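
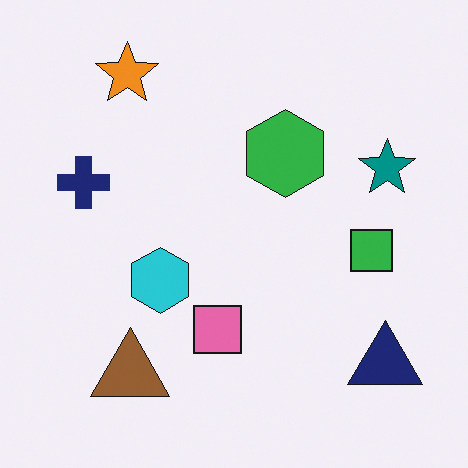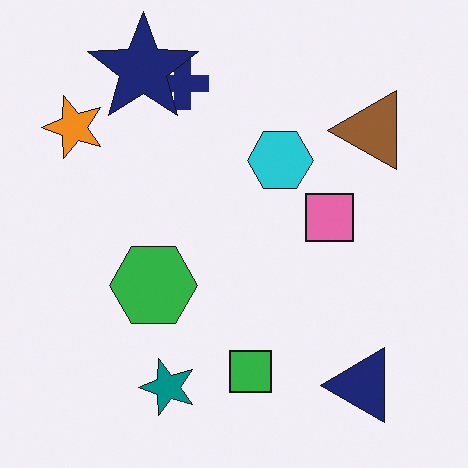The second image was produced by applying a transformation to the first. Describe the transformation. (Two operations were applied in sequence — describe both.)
The transformation is: transposed (reflected across the top-left ↔ bottom-right diagonal), then overlaid with an additional navy star.

Shapes have swapped their row and column positions — what was in the top-right is now in the bottom-left — a diagonal reflection. A navy star appears in the second image that is absent from the first.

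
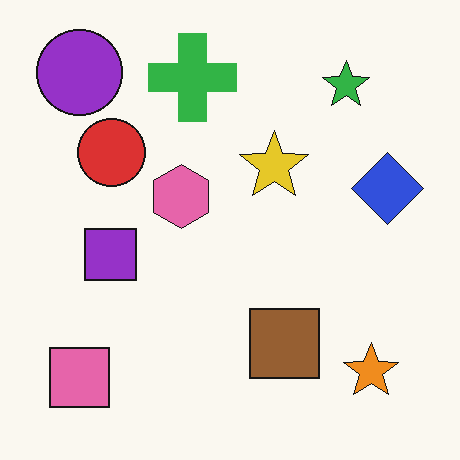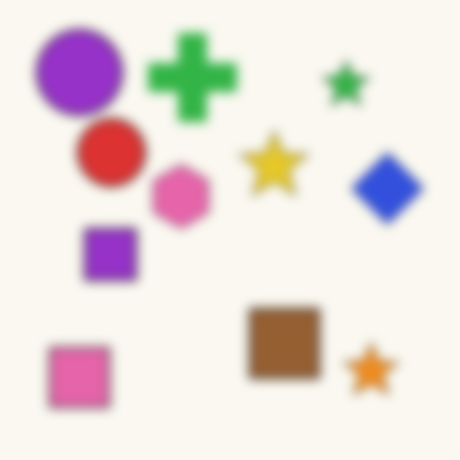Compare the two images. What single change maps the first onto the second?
The image was heavily blurred.

Shape edges and outlines are uniformly softened across the whole image.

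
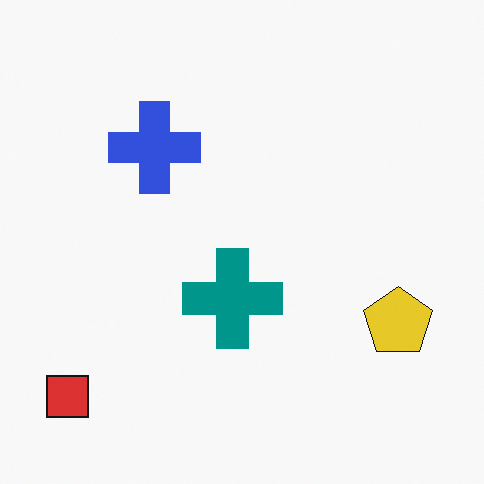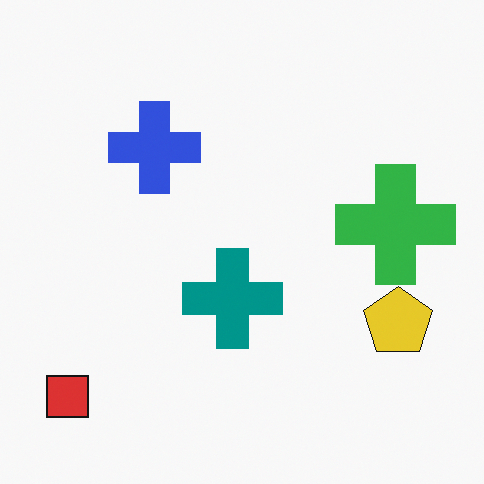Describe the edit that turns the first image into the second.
This is the original image overlaid with an additional green cross.

A green cross appears in the second image that is absent from the first.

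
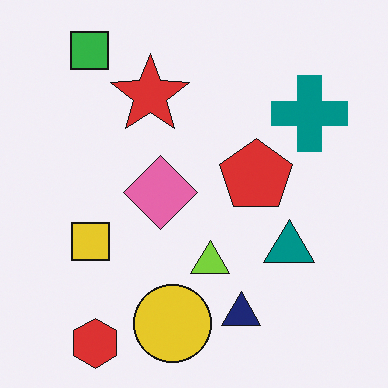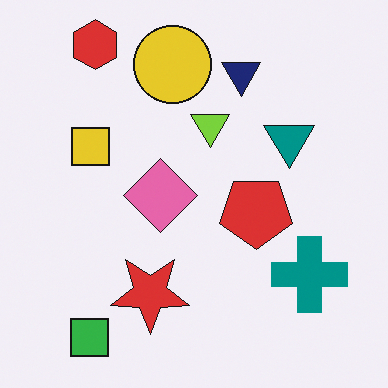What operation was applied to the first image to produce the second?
This is the original image flipped vertically (top ↔ bottom).

The red hexagon is in the bottom-left of the first image and the top-left of the second — shapes on opposite sides of the horizontal midline have swapped in a mirror flip.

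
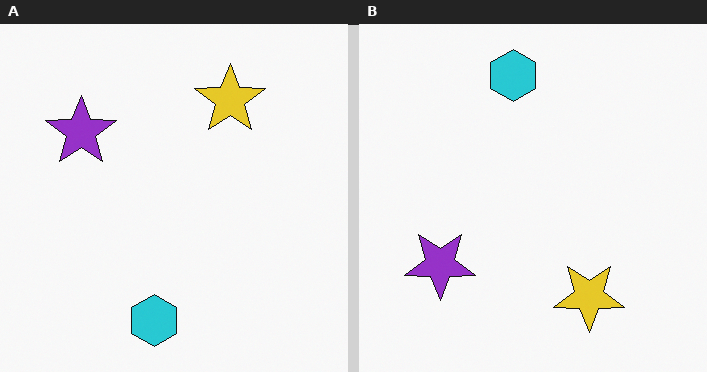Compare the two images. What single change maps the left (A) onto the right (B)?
It was flipped vertically (top ↔ bottom).

The cyan hexagon is in the bottom of the left (A) image and the top of the right (B) — shapes on opposite sides of the horizontal midline have swapped in a mirror flip.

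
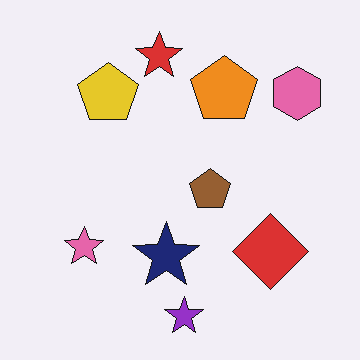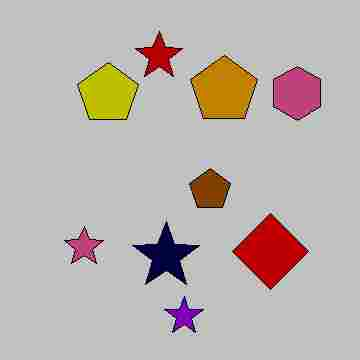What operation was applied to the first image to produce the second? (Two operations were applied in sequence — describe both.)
This is the original image heavily posterized to just a handful of flat colors, then degraded with heavy JPEG compression.

Each flat color has snapped to a coarser quantized level — most visibly, the near-white background has dropped to a flat grey. Blocky 8×8 compression artifacts appear around shape edges and the flat background shows ringing — characteristic JPEG degradation.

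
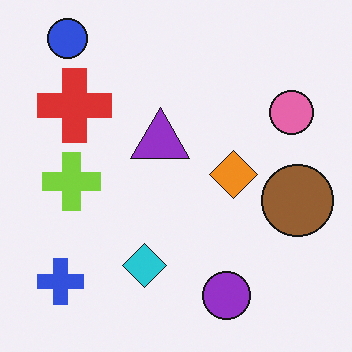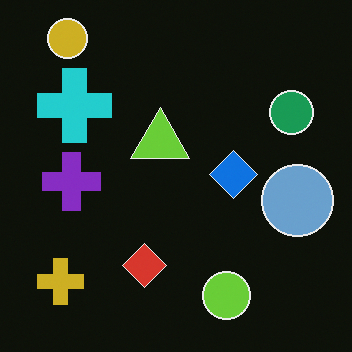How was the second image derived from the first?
The transformation is: color-inverted (negative).

The light background has become dark and every shape's color is its complement — a photographic negative.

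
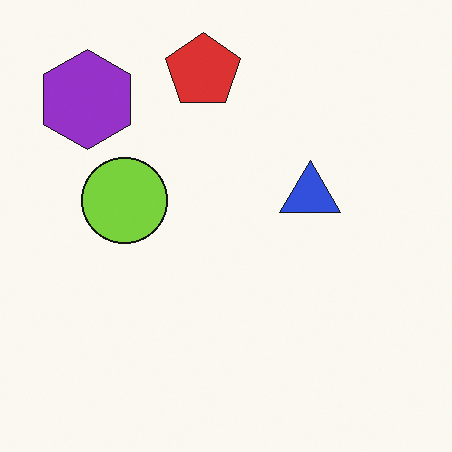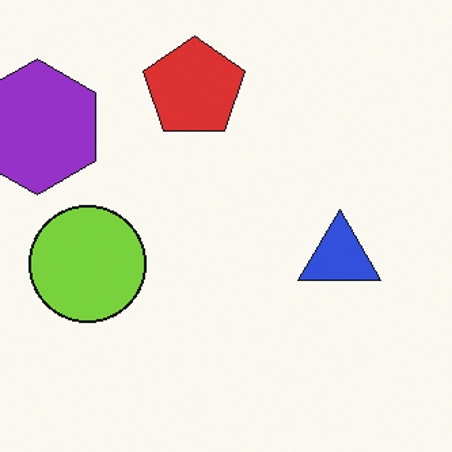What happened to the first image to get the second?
It was cropped to a modestly smaller region and rescaled.

The visible shapes are larger and the field of view is narrower; shapes near the original edges may be partly or wholly outside the frame — a crop-and-rescale.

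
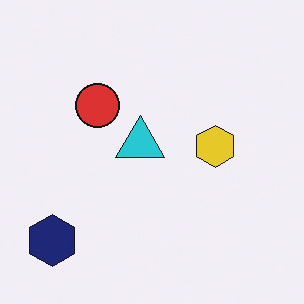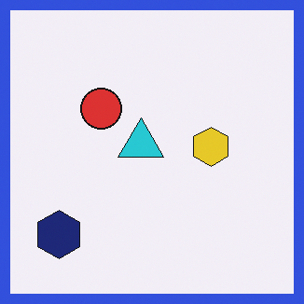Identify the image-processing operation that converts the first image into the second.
Framed with a blue border.

A solid blue frame runs around the edge of the second image, with the content slightly shrunk inside it.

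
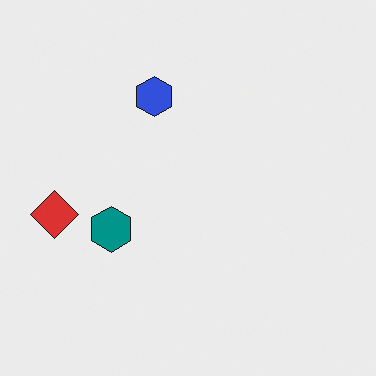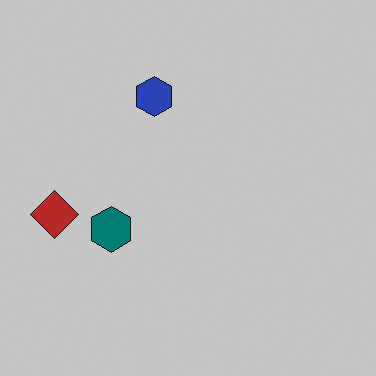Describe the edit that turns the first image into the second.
It was slightly darkened.

Every pixel — background and shapes alike — is uniformly darkened.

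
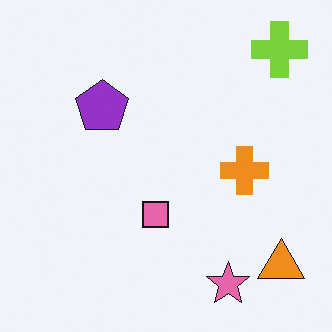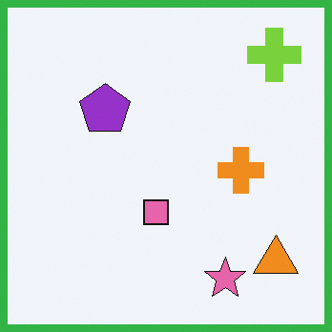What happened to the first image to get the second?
This is the original image framed with a green border.

A solid green frame runs around the edge of the second image, with the content slightly shrunk inside it.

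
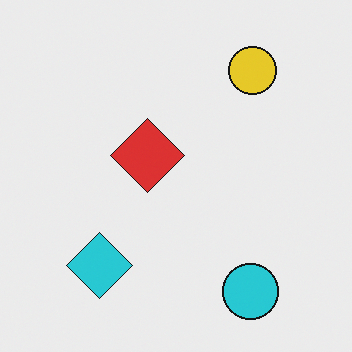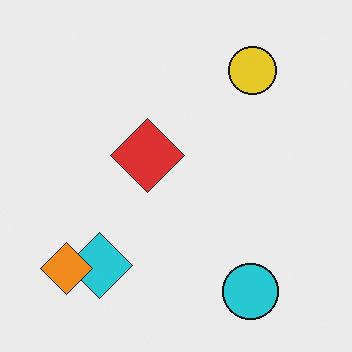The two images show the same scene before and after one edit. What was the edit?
It was overlaid with an additional orange diamond.

An orange diamond appears in the second image that is absent from the first.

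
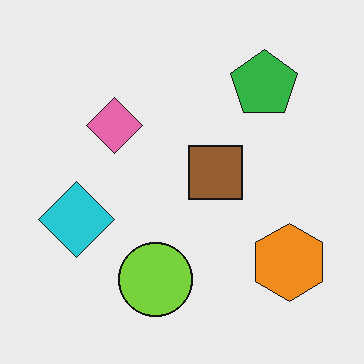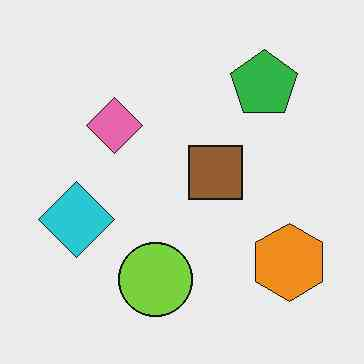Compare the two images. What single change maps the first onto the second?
The image was JPEG-compressed with visible artifacts.

Blocky 8×8 compression artifacts appear around shape edges and the flat background shows ringing — characteristic JPEG degradation.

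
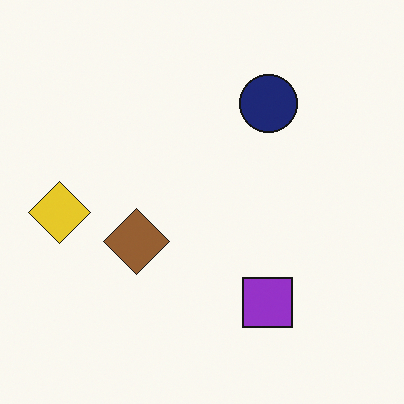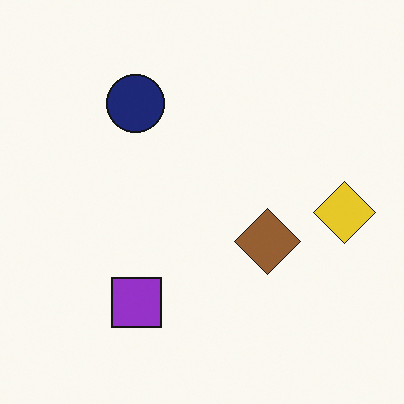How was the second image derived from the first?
This is the original image flipped horizontally (left ↔ right).

The yellow diamond is in the left of the first image and the right of the second — shapes on opposite sides of the vertical midline have swapped in a mirror flip.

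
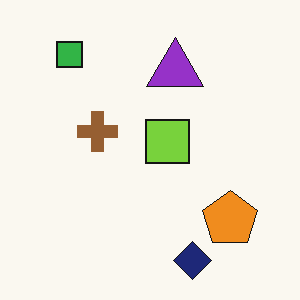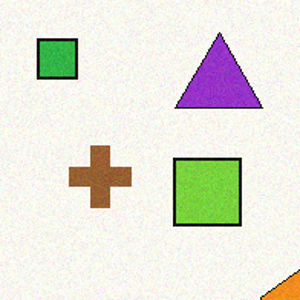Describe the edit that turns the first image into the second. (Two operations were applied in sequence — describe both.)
It was degraded with subtle gaussian noise, then cropped to a modestly smaller region and rescaled.

Random speckle covers the whole image, including the flat background. The visible shapes are larger and the field of view is narrower; shapes near the original edges may be partly or wholly outside the frame — a crop-and-rescale.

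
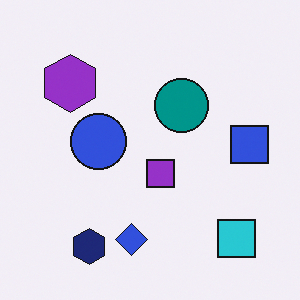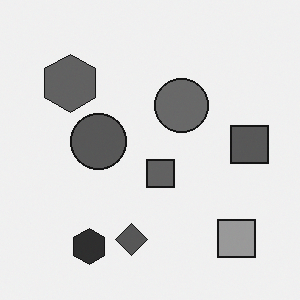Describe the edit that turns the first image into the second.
The image was converted to grayscale.

All color is removed — every shape is now a shade of grey.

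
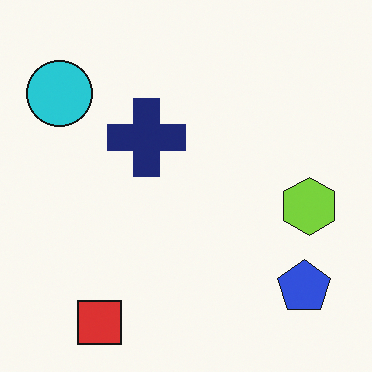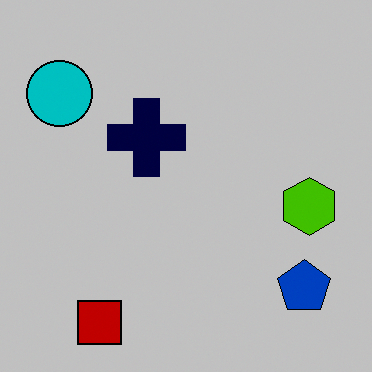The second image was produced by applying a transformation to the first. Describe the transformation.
The image was heavily posterized to just a handful of flat colors.

Each flat color has snapped to a coarser quantized level — most visibly, the near-white background has dropped to a flat grey.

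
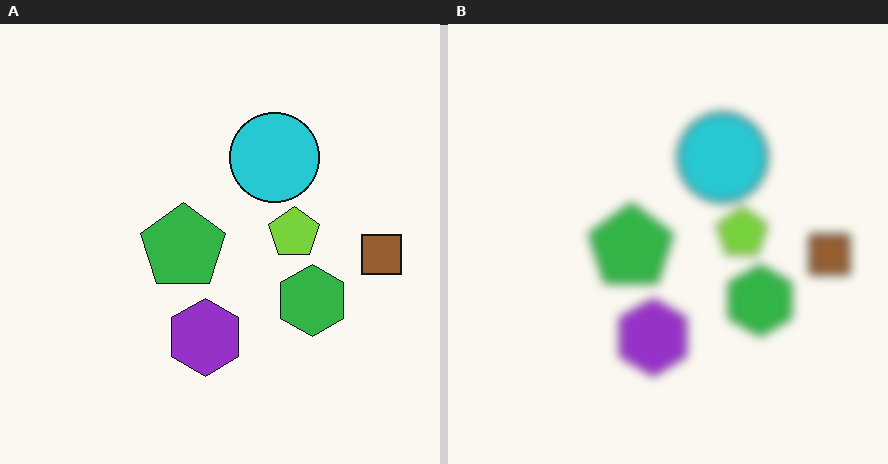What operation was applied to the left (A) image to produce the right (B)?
This is the original image heavily blurred.

Shape edges and outlines are uniformly softened across the whole image.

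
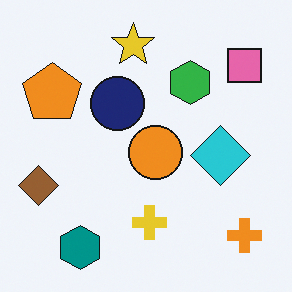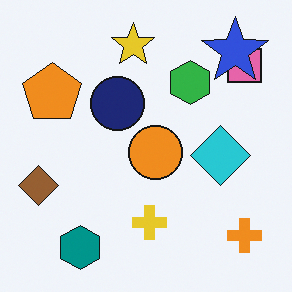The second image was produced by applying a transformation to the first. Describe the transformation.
It was overlaid with an additional blue star.

A blue star appears in the second image that is absent from the first.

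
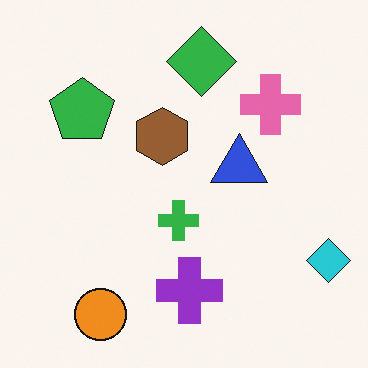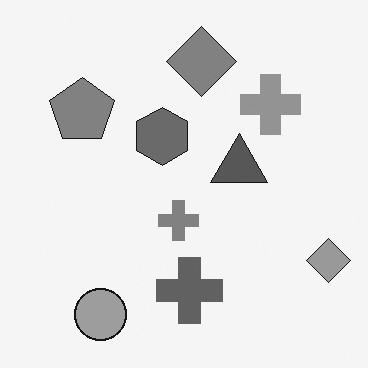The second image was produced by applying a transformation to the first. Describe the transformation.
The second image is the first converted to grayscale.

All color is removed — every shape is now a shade of grey.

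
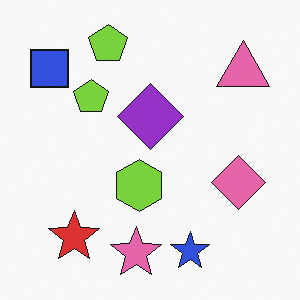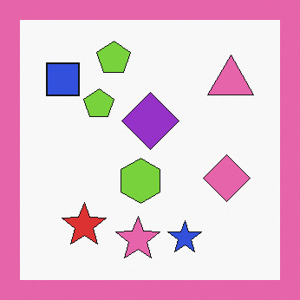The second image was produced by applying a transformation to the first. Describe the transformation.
The transformation is: framed with a pink border.

A solid pink frame runs around the edge of the second image, with the content slightly shrunk inside it.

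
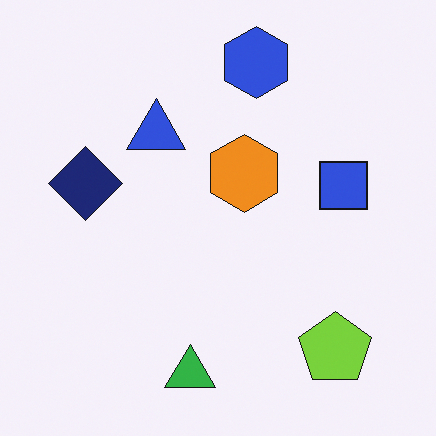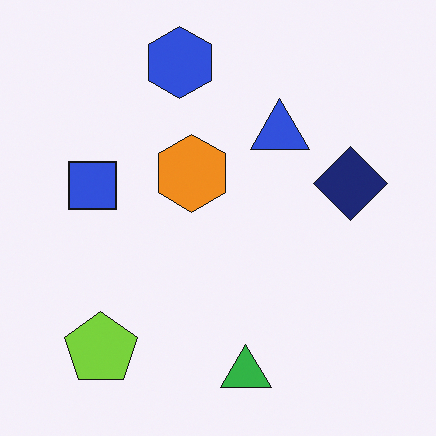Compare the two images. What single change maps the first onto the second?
This is the original image flipped horizontally (left ↔ right).

The navy diamond is in the left of the first image and the right of the second — shapes on opposite sides of the vertical midline have swapped in a mirror flip.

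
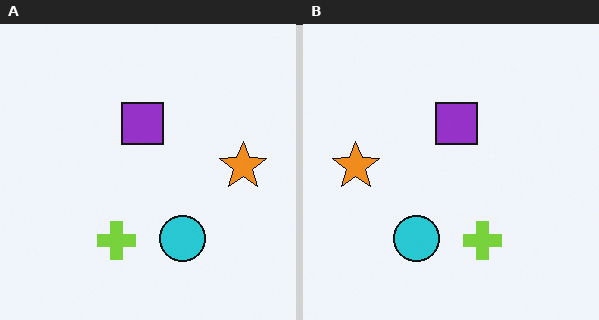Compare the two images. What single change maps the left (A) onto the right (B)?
Flipped horizontally (left ↔ right).

The orange star is in the right of the left (A) image and the left of the right (B) — shapes on opposite sides of the vertical midline have swapped in a mirror flip.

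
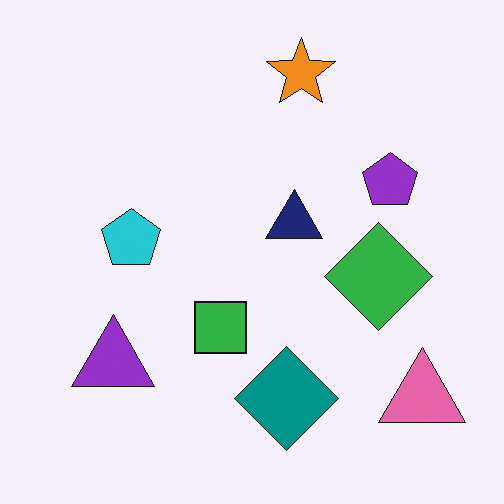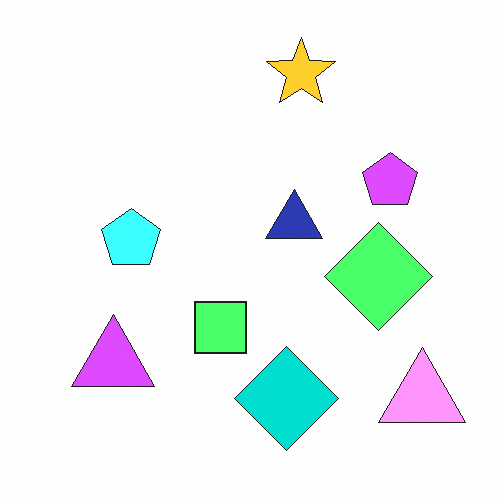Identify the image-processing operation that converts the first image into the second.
The transformation is: brightened a lot.

Every pixel — background and shapes alike — is uniformly brightened.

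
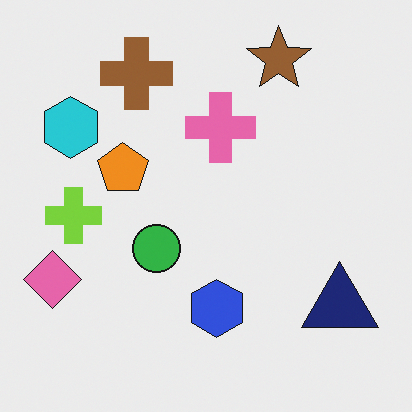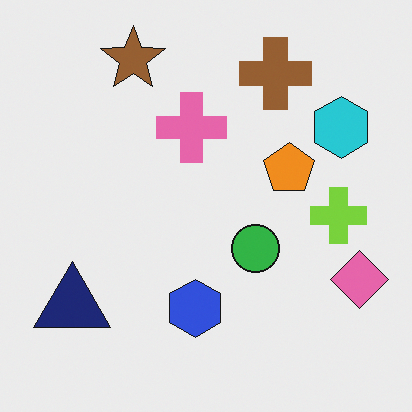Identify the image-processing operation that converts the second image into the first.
This is the original image flipped horizontally (left ↔ right).

The pink diamond is in the bottom-right of the second image and the bottom-left of the first — shapes on opposite sides of the vertical midline have swapped in a mirror flip.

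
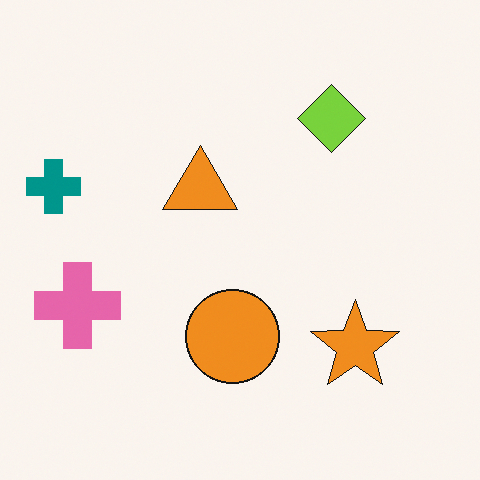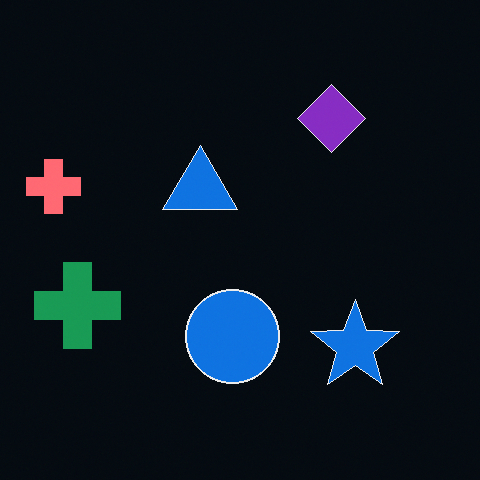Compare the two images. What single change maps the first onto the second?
The transformation is: color-inverted (negative).

The light background has become dark and every shape's color is its complement — a photographic negative.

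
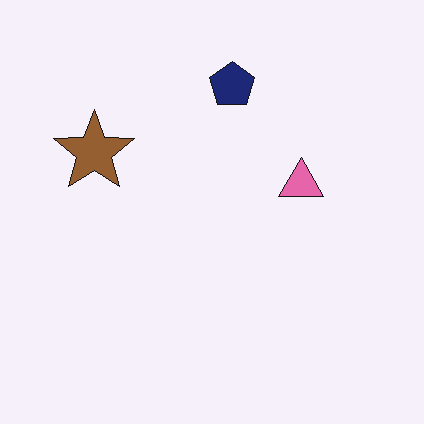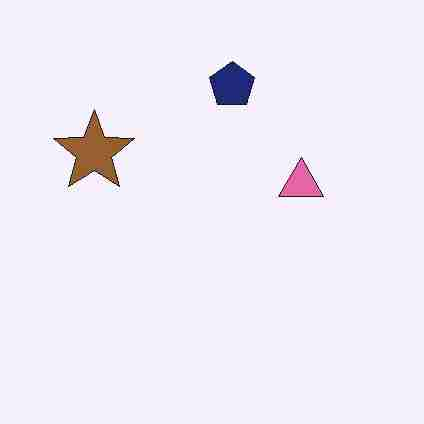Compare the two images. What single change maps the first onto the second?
It was heavily JPEG-compressed with obvious blocking artifacts.

Blocky 8×8 compression artifacts appear around shape edges and the flat background shows ringing — characteristic JPEG degradation.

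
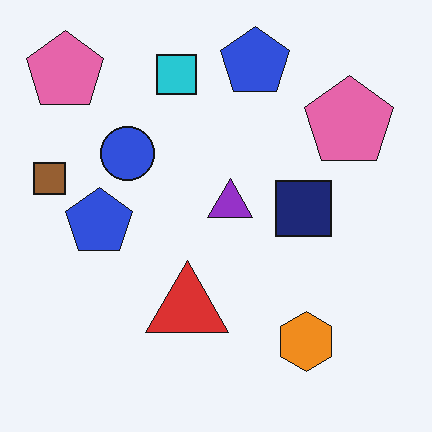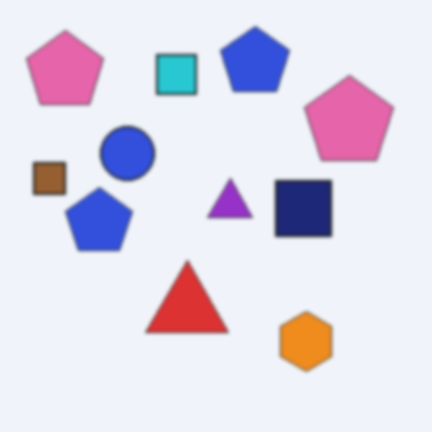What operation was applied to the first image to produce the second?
The second image is the first given a subtle gaussian blur.

Shape edges and outlines are uniformly softened across the whole image.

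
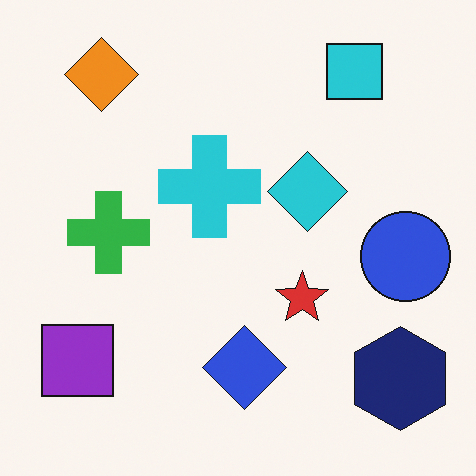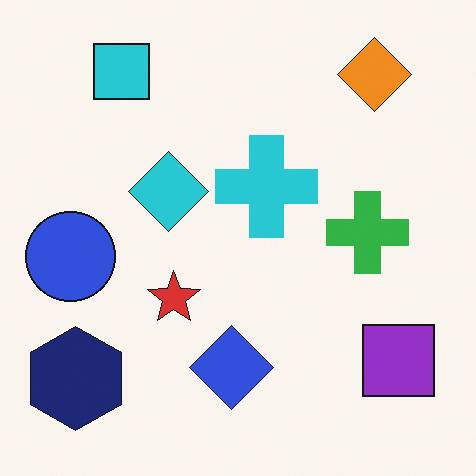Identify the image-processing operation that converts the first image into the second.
The second image is the first flipped horizontally (left ↔ right).

The blue circle is in the right of the first image and the left of the second — shapes on opposite sides of the vertical midline have swapped in a mirror flip.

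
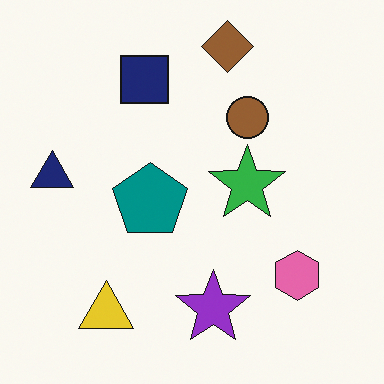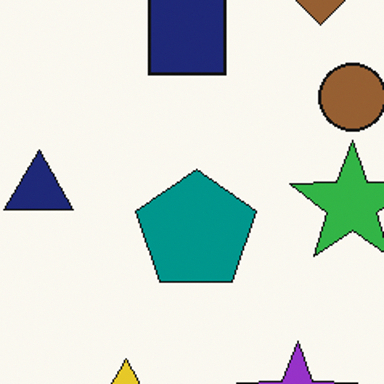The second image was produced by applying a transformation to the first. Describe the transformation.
Cropped slightly and scaled back up.

The visible shapes are larger and the field of view is narrower; shapes near the original edges may be partly or wholly outside the frame — a crop-and-rescale.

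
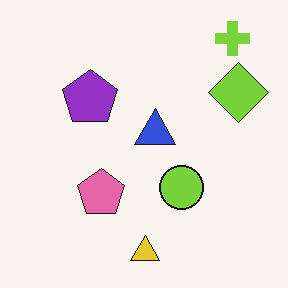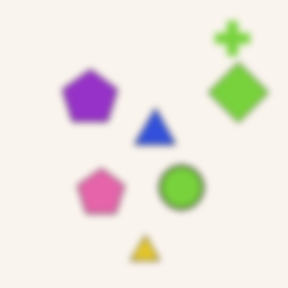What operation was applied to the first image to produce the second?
The image was noticeably gaussian-blurred.

Shape edges and outlines are uniformly softened across the whole image.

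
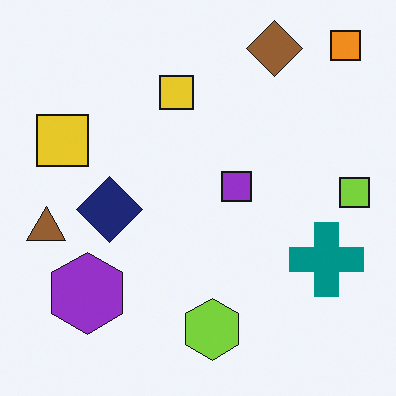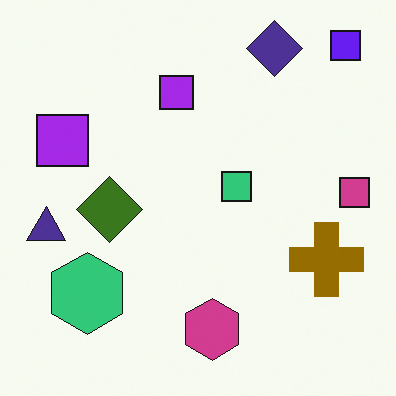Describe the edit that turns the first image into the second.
The image was hue-shifted by a large amount.

Every shape's color has rotated by the same amount around the hue wheel — a uniform hue shift.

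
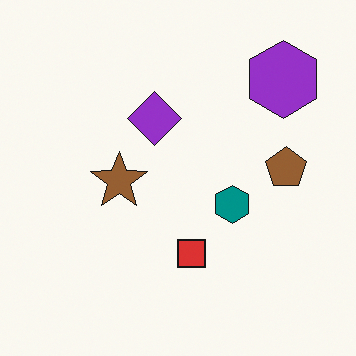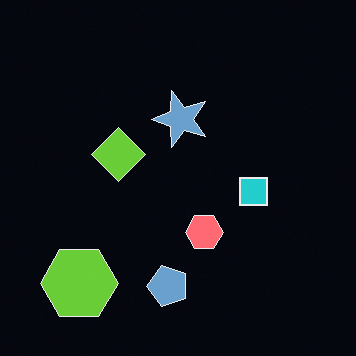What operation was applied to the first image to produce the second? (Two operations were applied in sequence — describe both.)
Transposed (reflected across the top-left ↔ bottom-right diagonal), then color-inverted (negative).

Shapes have swapped their row and column positions — what was in the top-right is now in the bottom-left — a diagonal reflection. The light background has become dark and every shape's color is its complement — a photographic negative.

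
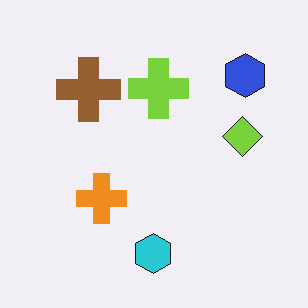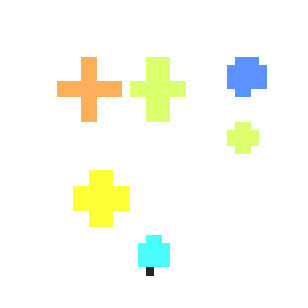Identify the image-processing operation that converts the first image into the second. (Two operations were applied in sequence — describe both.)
The transformation is: pixelated into visible square blocks, then substantially brightened.

Shapes are reduced to large square blocks; fine edges and outlines are lost — a downscale-then-upscale (mosaic) effect. Every pixel — background and shapes alike — is uniformly brightened.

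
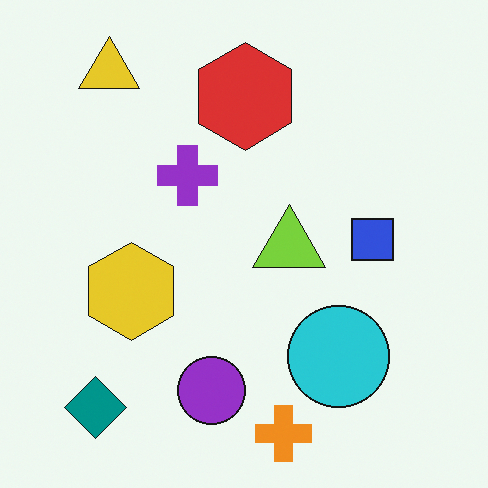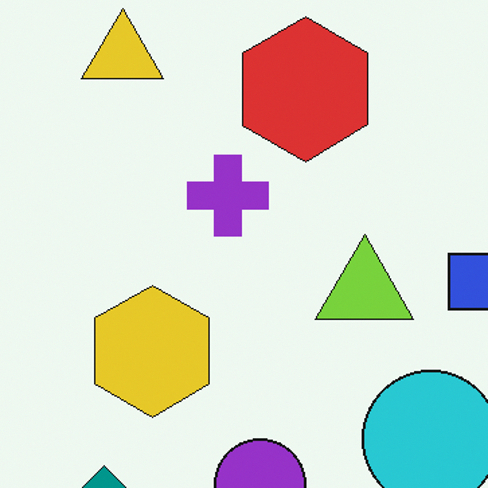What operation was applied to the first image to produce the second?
The transformation is: cropped to a modestly smaller region and rescaled.

The visible shapes are larger and the field of view is narrower; shapes near the original edges may be partly or wholly outside the frame — a crop-and-rescale.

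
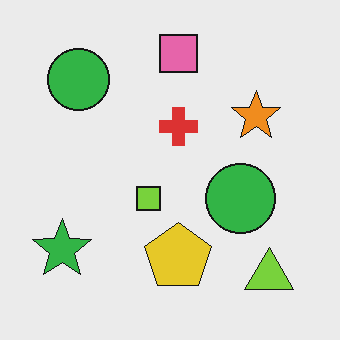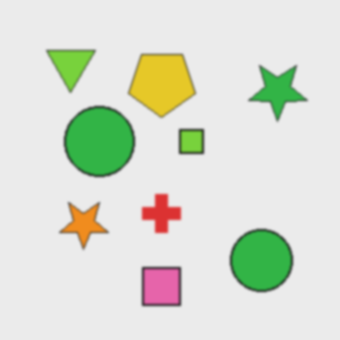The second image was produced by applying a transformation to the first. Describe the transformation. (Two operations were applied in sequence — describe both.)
The transformation is: slightly softened, then rotated 180°.

Shape edges and outlines are uniformly softened across the whole image. The lime triangle sits in the bottom-right of the first image and the top-left of the second — consistent with a whole-image 180° rotation.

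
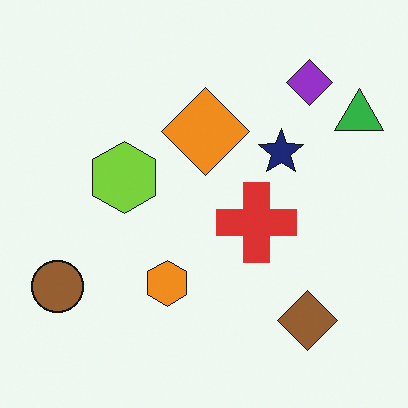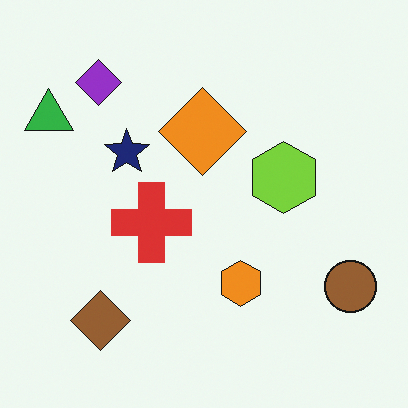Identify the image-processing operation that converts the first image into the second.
This is the original image flipped horizontally (left ↔ right).

The green triangle is in the top-right of the first image and the top-left of the second — shapes on opposite sides of the vertical midline have swapped in a mirror flip.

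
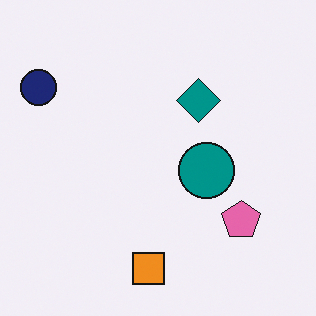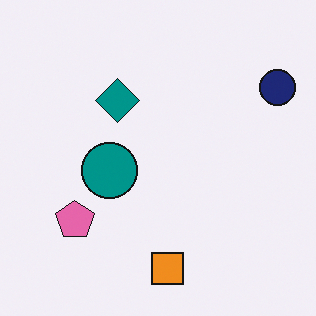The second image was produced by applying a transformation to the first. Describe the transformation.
The transformation is: flipped horizontally (left ↔ right).

The navy circle is in the top-left of the first image and the top-right of the second — shapes on opposite sides of the vertical midline have swapped in a mirror flip.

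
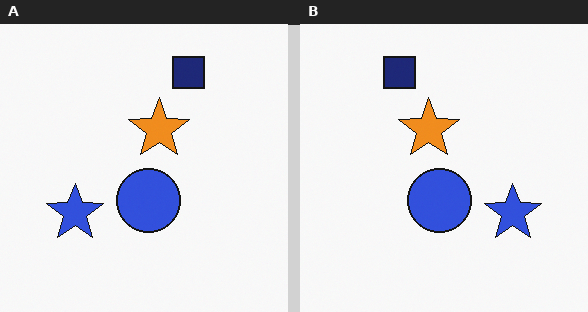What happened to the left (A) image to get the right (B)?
The right (B) image is the left (A) flipped horizontally (left ↔ right).

The blue star is in the left of the left (A) image and the right of the right (B) — shapes on opposite sides of the vertical midline have swapped in a mirror flip.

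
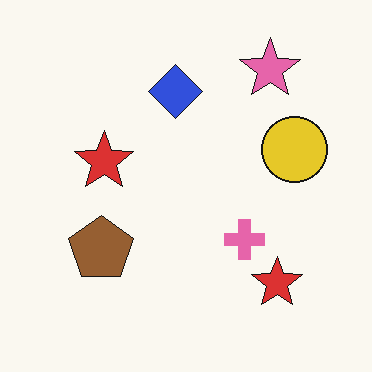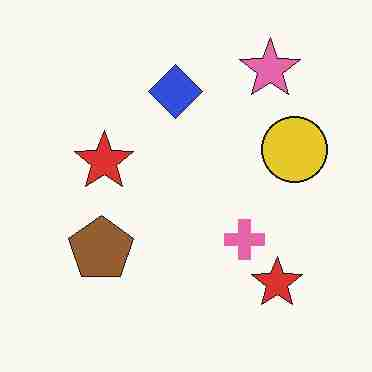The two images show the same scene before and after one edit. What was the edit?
This is the original image heavily JPEG-compressed with obvious blocking artifacts.

Blocky 8×8 compression artifacts appear around shape edges and the flat background shows ringing — characteristic JPEG degradation.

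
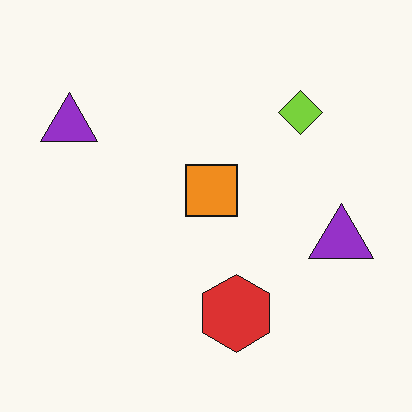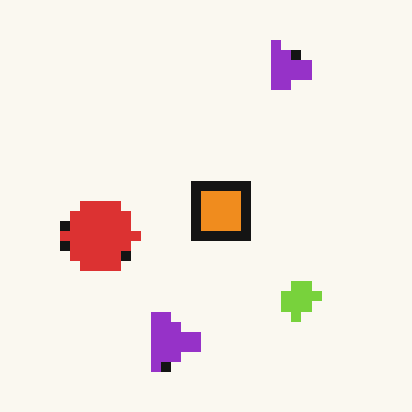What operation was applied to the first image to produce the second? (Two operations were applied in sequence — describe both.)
It was heavily pixelated into large blocks, then rotated 90° clockwise.

Shapes are reduced to large square blocks; fine edges and outlines are lost — a downscale-then-upscale (mosaic) effect. The lime diamond sits in the top-right of the first image and the bottom-right of the second — consistent with a whole-image 90° clockwise rotation.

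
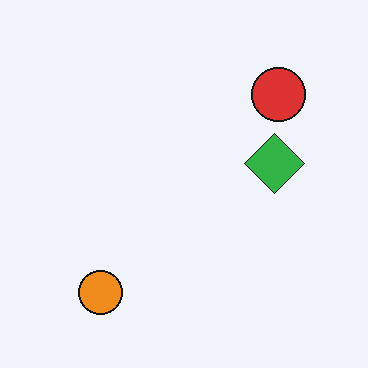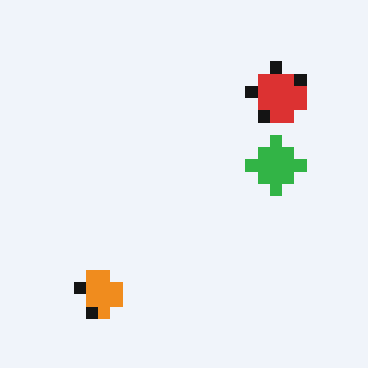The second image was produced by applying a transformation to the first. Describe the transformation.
Heavily pixelated into large blocks.

Shapes are reduced to large square blocks; fine edges and outlines are lost — a downscale-then-upscale (mosaic) effect.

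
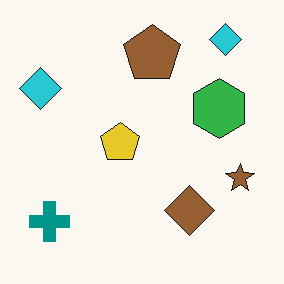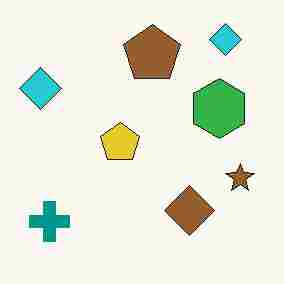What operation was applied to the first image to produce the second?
Degraded with heavy JPEG compression.

Blocky 8×8 compression artifacts appear around shape edges and the flat background shows ringing — characteristic JPEG degradation.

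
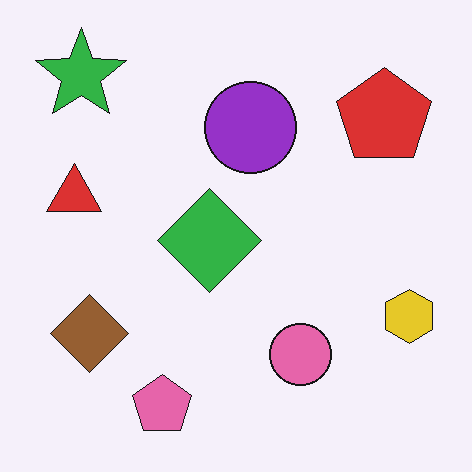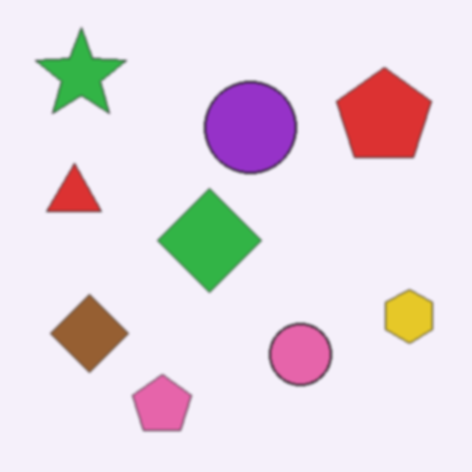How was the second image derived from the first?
The image was slightly softened.

Shape edges and outlines are uniformly softened across the whole image.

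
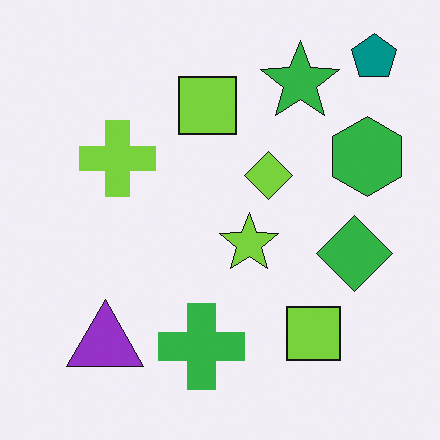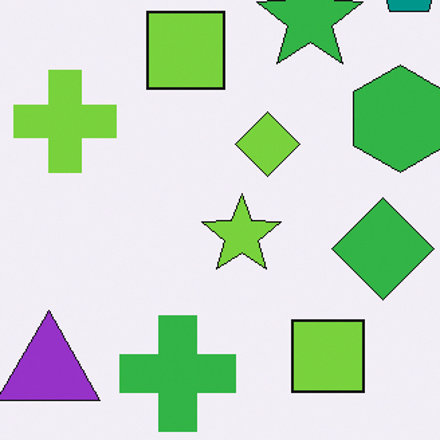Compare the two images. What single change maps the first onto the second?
It was cropped to a modestly smaller region and rescaled.

The visible shapes are larger and the field of view is narrower; shapes near the original edges may be partly or wholly outside the frame — a crop-and-rescale.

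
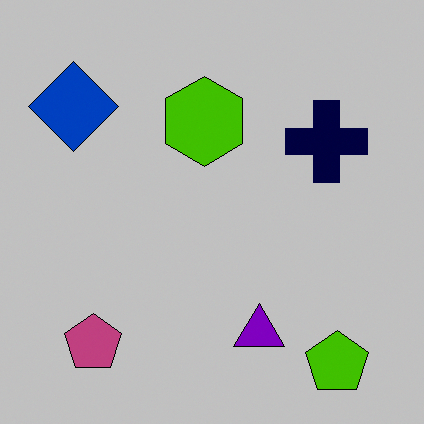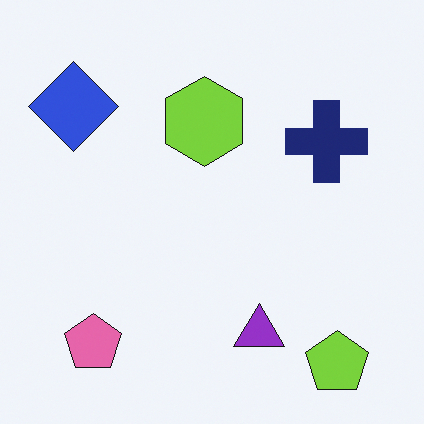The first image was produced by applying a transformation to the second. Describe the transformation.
This is the original image aggressively posterized.

Each flat color has snapped to a coarser quantized level — most visibly, the near-white background has dropped to a flat grey.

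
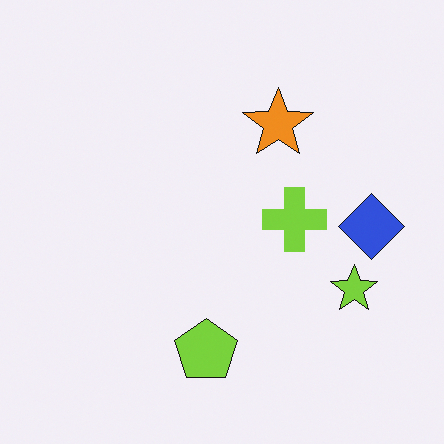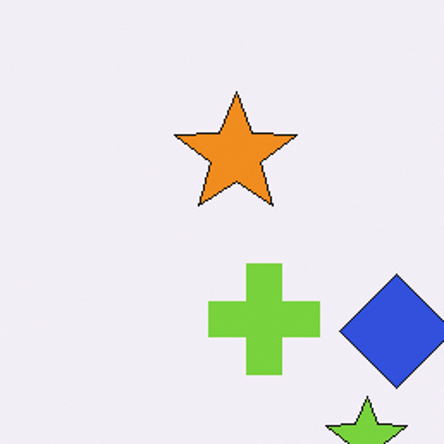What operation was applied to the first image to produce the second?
This is the original image cropped tightly and scaled back up.

The visible shapes are larger and the field of view is narrower; shapes near the original edges may be partly or wholly outside the frame — a crop-and-rescale.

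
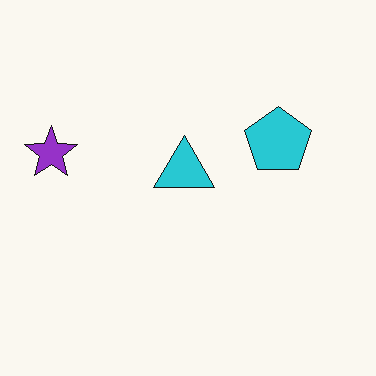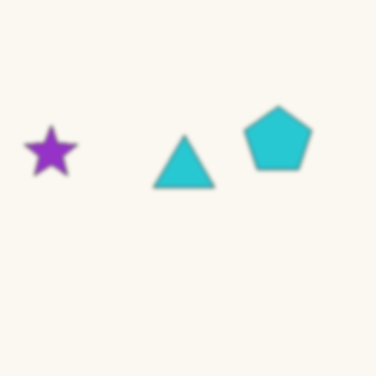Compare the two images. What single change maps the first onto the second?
The second image is the first slightly softened.

Shape edges and outlines are uniformly softened across the whole image.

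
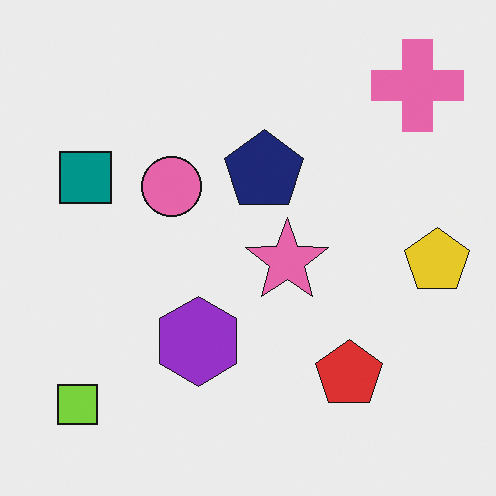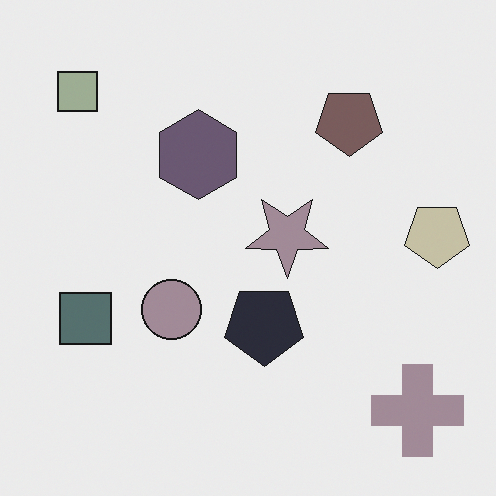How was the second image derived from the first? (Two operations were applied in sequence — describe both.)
The second image is the first flipped vertically (top ↔ bottom), then made much more muted (saturation change).

The pink cross is in the top-right of the first image and the bottom-right of the second — shapes on opposite sides of the horizontal midline have swapped in a mirror flip. All colors are more muted and greyish — a global saturation change.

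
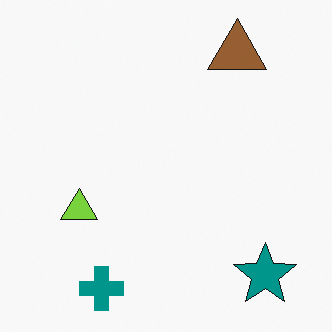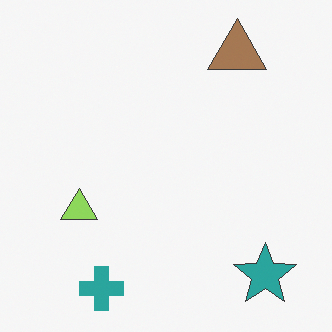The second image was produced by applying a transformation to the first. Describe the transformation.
It was given slightly reduced contrast.

Tones are pushed toward mid-grey across the whole image — a global contrast change.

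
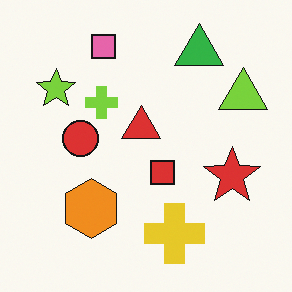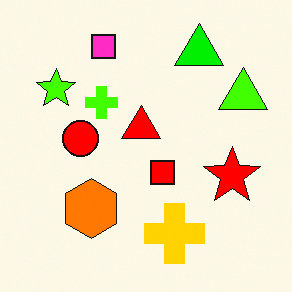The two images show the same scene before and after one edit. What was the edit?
Made much more vivid (saturation change).

All colors are more vivid — a global saturation change.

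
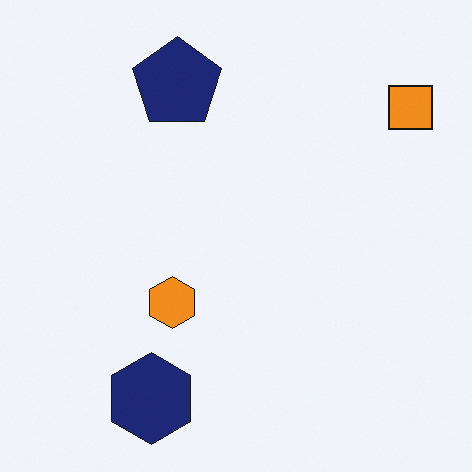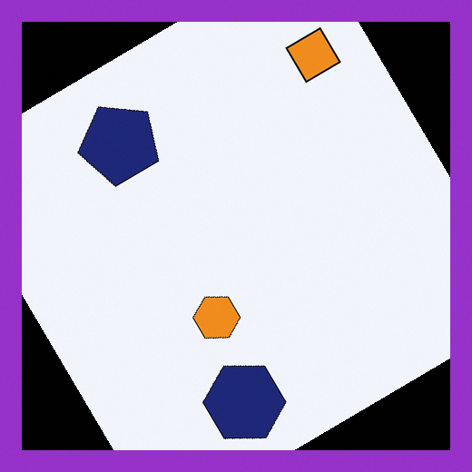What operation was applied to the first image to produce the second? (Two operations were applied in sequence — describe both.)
The image was rotated counter-clockwise by a large amount — several tens of degrees, then framed with a purple border.

Every shape is tilted by the same angle and the image corners show triangular fill wedges — a whole-image rotation by a non-right angle. A solid purple frame runs around the edge of the second image, with the content slightly shrunk inside it.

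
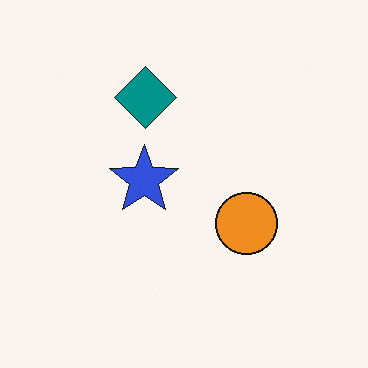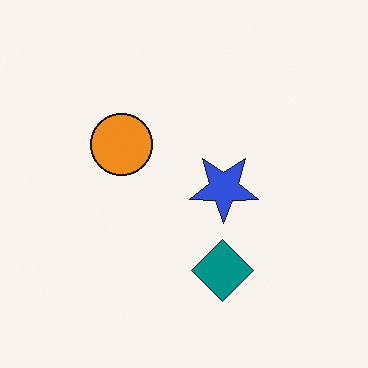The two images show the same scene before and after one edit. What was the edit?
The image was rotated 180°.

The teal diamond sits in the top of the first image and the bottom of the second — consistent with a whole-image 180° rotation.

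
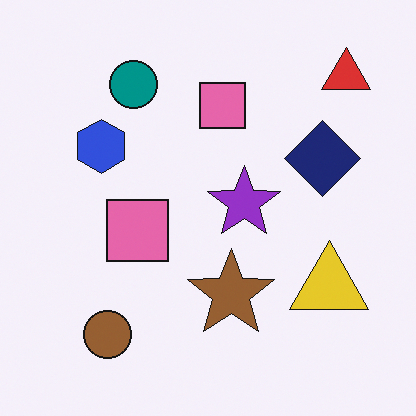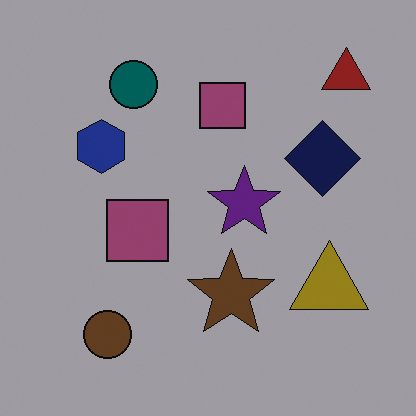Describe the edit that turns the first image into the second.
It was substantially darkened.

Every pixel — background and shapes alike — is uniformly darkened.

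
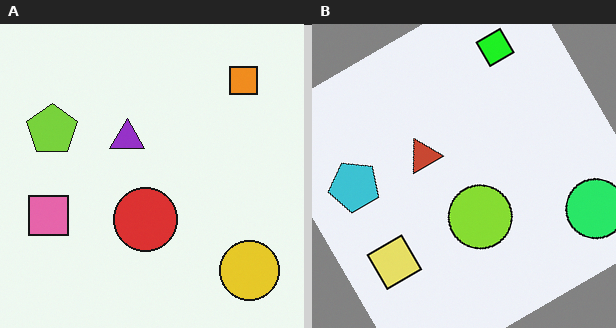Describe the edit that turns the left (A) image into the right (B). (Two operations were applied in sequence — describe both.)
The image was hue-shifted through roughly a third of the color wheel, then rotated counter-clockwise by a large amount — several tens of degrees.

Every shape's color has rotated by the same amount around the hue wheel — a uniform hue shift. Every shape is tilted by the same angle and the image corners show triangular fill wedges — a whole-image rotation by a non-right angle.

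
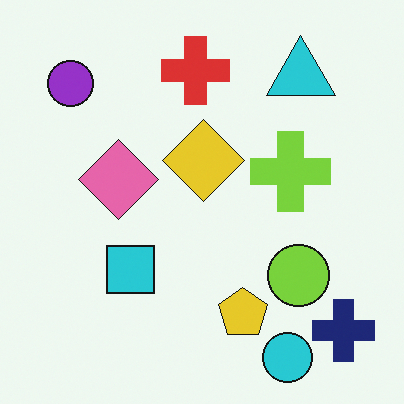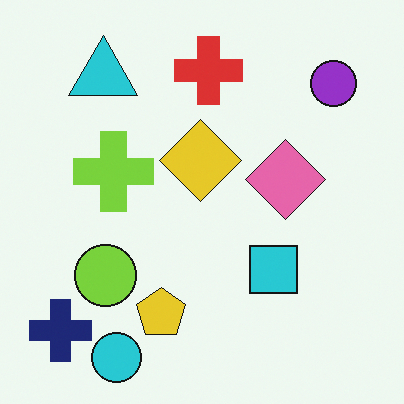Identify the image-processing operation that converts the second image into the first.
It was flipped horizontally (left ↔ right).

The navy cross is in the bottom-left of the second image and the bottom-right of the first — shapes on opposite sides of the vertical midline have swapped in a mirror flip.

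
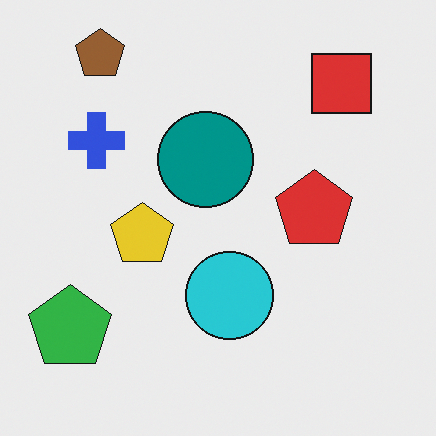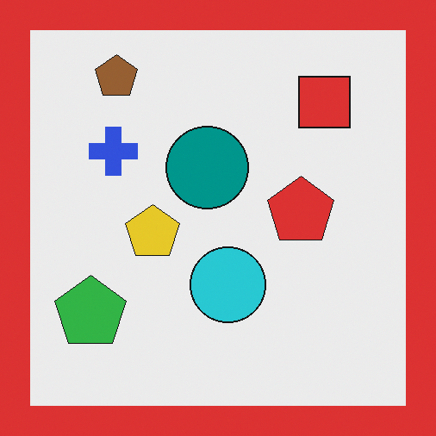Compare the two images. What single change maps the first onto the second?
Framed with a red border.

A solid red frame runs around the edge of the second image, with the content slightly shrunk inside it.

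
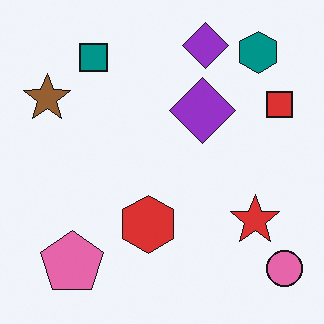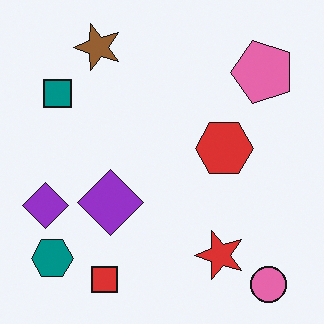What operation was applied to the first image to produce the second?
The image was transposed (reflected across the top-left ↔ bottom-right diagonal).

Shapes have swapped their row and column positions — what was in the top-right is now in the bottom-left — a diagonal reflection.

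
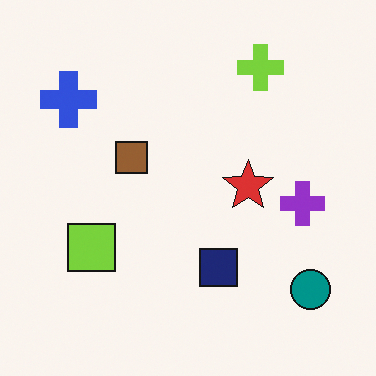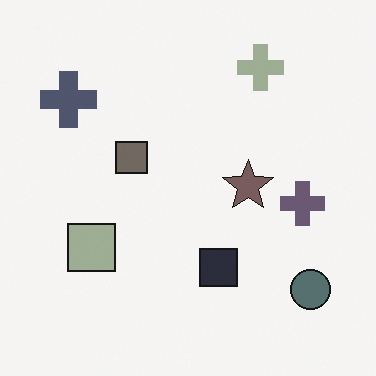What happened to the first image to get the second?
The transformation is: made much more muted (saturation change).

All colors are more muted and greyish — a global saturation change.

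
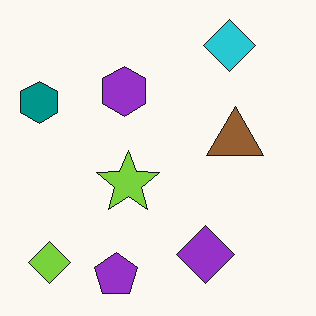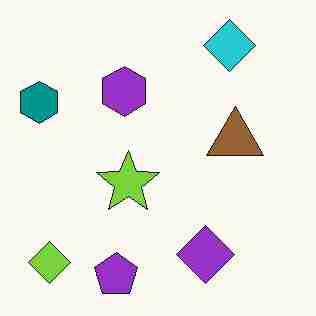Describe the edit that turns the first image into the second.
This is the original image degraded with heavy JPEG compression.

Blocky 8×8 compression artifacts appear around shape edges and the flat background shows ringing — characteristic JPEG degradation.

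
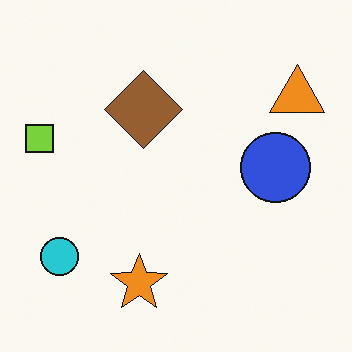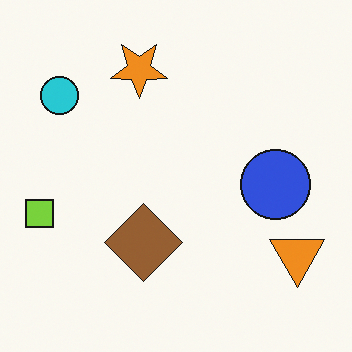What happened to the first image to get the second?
The image was flipped vertically (top ↔ bottom).

The orange star is in the bottom of the first image and the top of the second — shapes on opposite sides of the horizontal midline have swapped in a mirror flip.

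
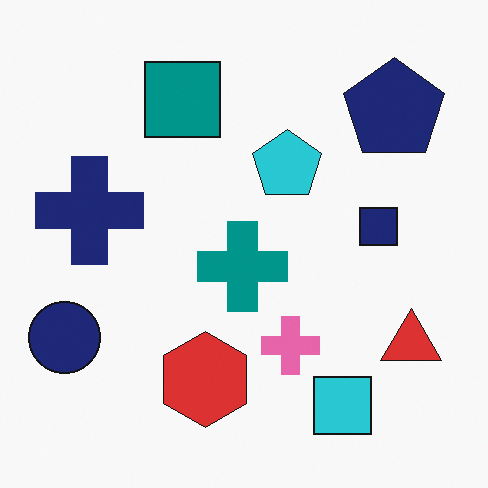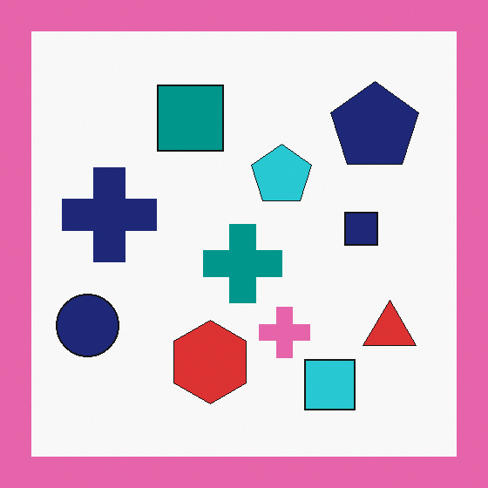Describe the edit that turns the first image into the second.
The image was framed with a pink border.

A solid pink frame runs around the edge of the second image, with the content slightly shrunk inside it.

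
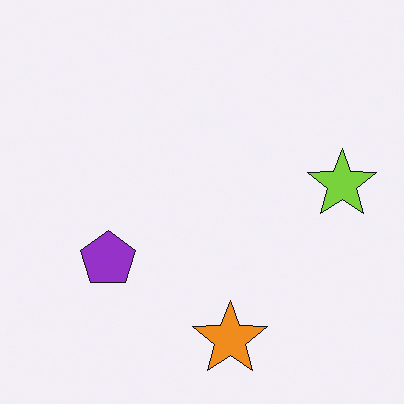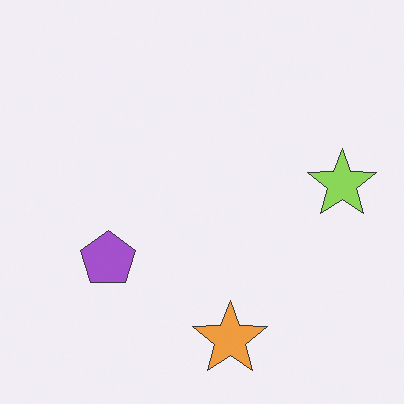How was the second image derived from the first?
Given slightly reduced contrast.

Tones are pushed toward mid-grey across the whole image — a global contrast change.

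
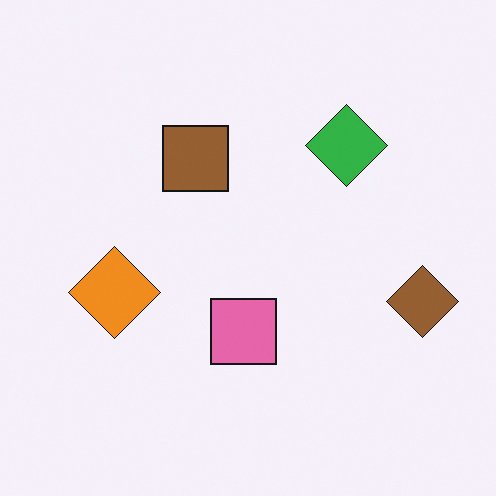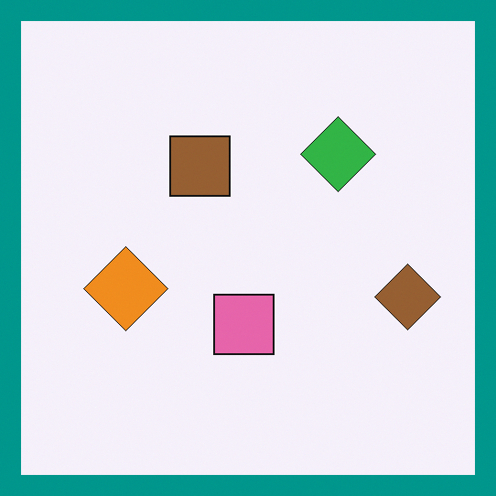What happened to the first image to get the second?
This is the original image framed with a teal border.

A solid teal frame runs around the edge of the second image, with the content slightly shrunk inside it.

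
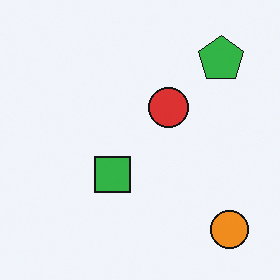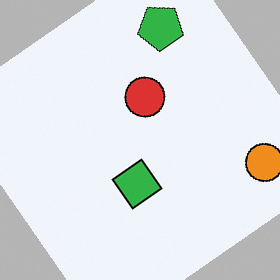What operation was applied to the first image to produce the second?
The image was rotated counter-clockwise by a large amount — several tens of degrees.

Every shape is tilted by the same angle and the image corners show triangular fill wedges — a whole-image rotation by a non-right angle.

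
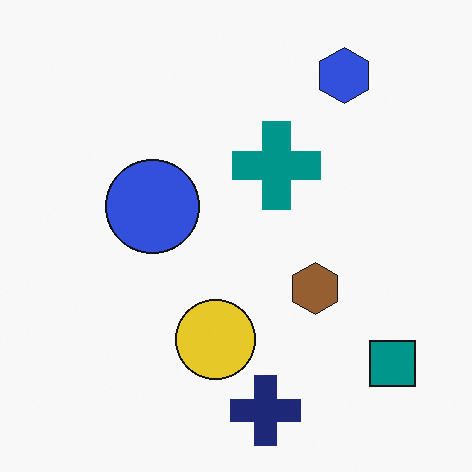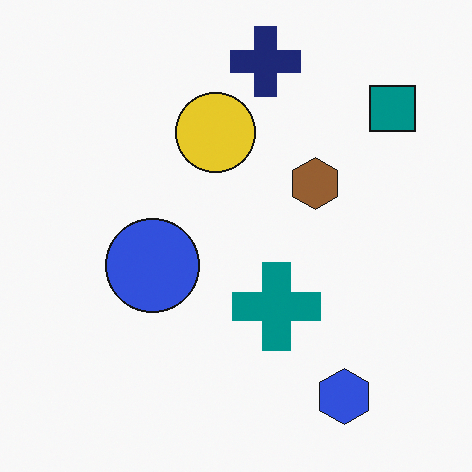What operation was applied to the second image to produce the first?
The image was flipped vertically (top ↔ bottom).

The navy cross is in the top of the second image and the bottom of the first — shapes on opposite sides of the horizontal midline have swapped in a mirror flip.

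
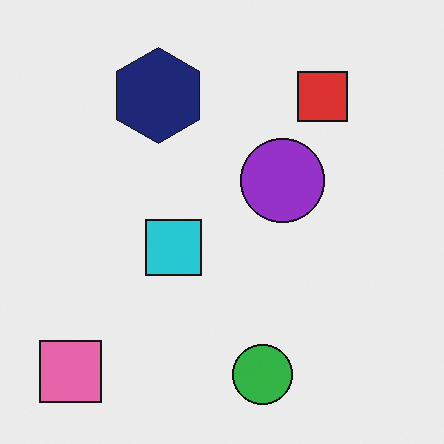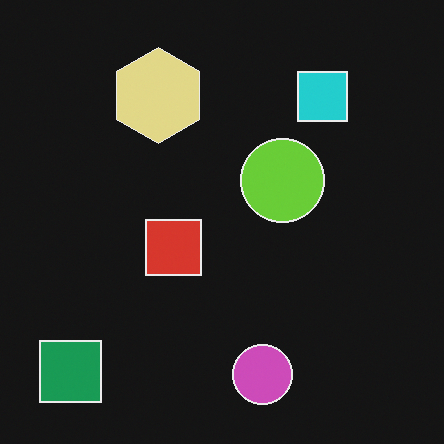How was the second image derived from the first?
The second image is the first color-inverted (negative).

The light background has become dark and every shape's color is its complement — a photographic negative.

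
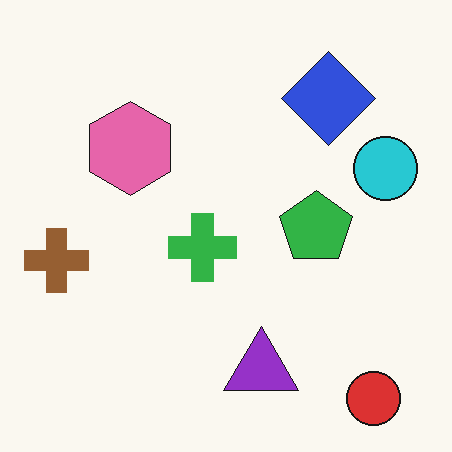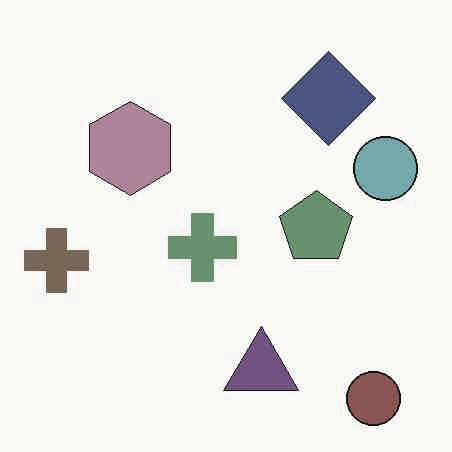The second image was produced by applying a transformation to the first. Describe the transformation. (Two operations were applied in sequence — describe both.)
Heavily JPEG-compressed with obvious blocking artifacts, then heavily desaturated.

Blocky 8×8 compression artifacts appear around shape edges and the flat background shows ringing — characteristic JPEG degradation. All colors are more muted and greyish — a global saturation change.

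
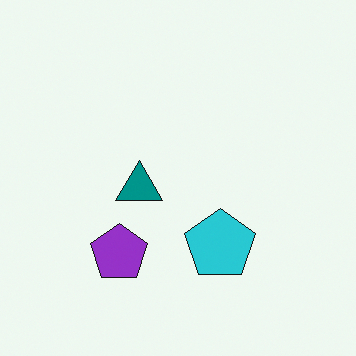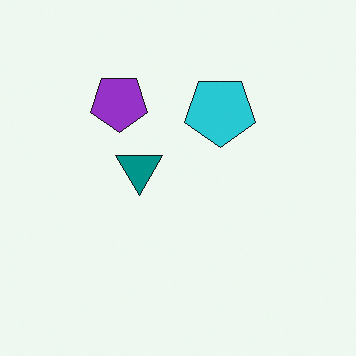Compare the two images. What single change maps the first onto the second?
It was flipped vertically (top ↔ bottom).

The purple pentagon is in the bottom of the first image and the top of the second — shapes on opposite sides of the horizontal midline have swapped in a mirror flip.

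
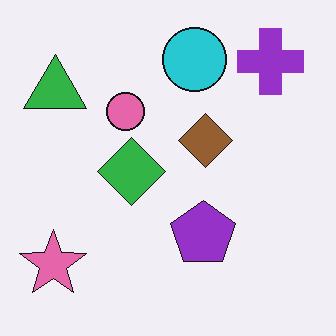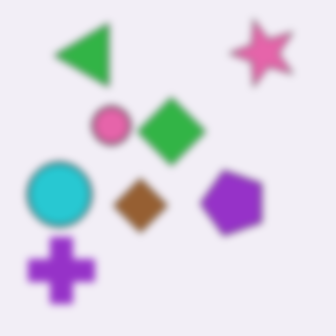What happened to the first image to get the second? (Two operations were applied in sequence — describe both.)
This is the original image noticeably gaussian-blurred, then transposed (reflected across the top-left ↔ bottom-right diagonal).

Shape edges and outlines are uniformly softened across the whole image. Shapes have swapped their row and column positions — what was in the top-right is now in the bottom-left — a diagonal reflection.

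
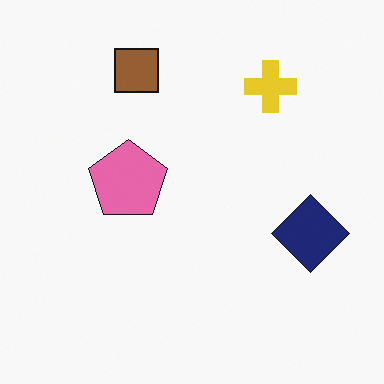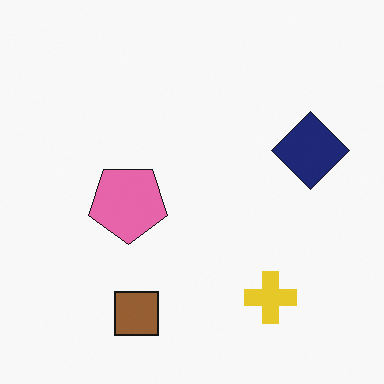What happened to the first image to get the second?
This is the original image flipped vertically (top ↔ bottom).

The brown square is in the top of the first image and the bottom of the second — shapes on opposite sides of the horizontal midline have swapped in a mirror flip.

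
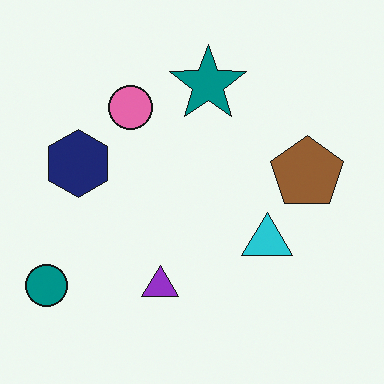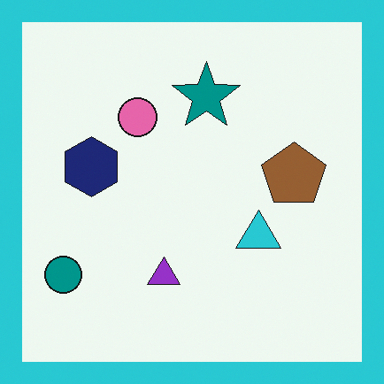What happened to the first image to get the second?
The transformation is: framed with a cyan border.

A solid cyan frame runs around the edge of the second image, with the content slightly shrunk inside it.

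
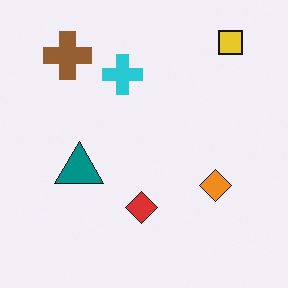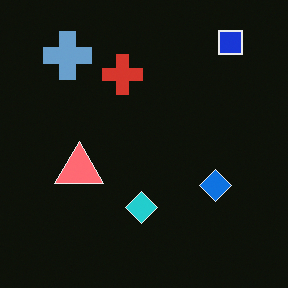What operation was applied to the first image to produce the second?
The image was color-inverted (negative).

The light background has become dark and every shape's color is its complement — a photographic negative.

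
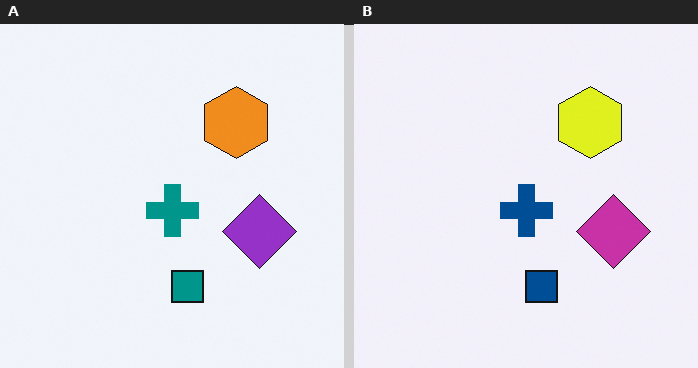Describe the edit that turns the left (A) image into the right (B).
The transformation is: hue-shifted by a small amount.

Every shape's color has rotated by the same amount around the hue wheel — a uniform hue shift.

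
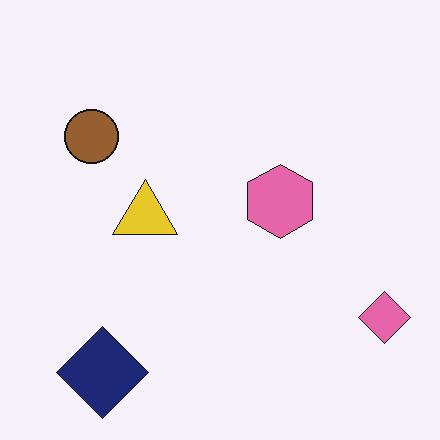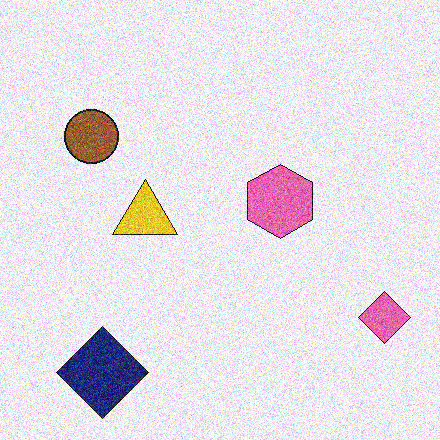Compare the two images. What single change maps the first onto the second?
The second image is the first degraded with a thick layer of grain.

Random speckle covers the whole image, including the flat background.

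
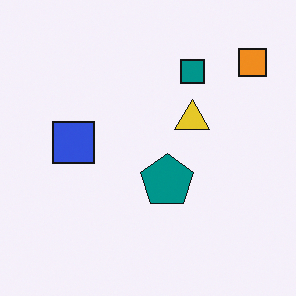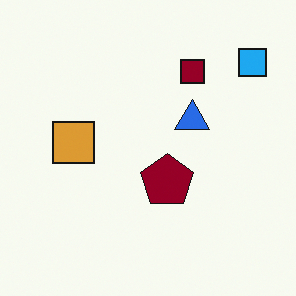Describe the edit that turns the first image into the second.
It was hue-shifted by a large amount.

Every shape's color has rotated by the same amount around the hue wheel — a uniform hue shift.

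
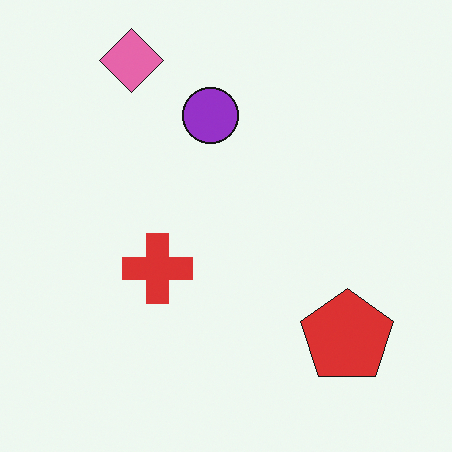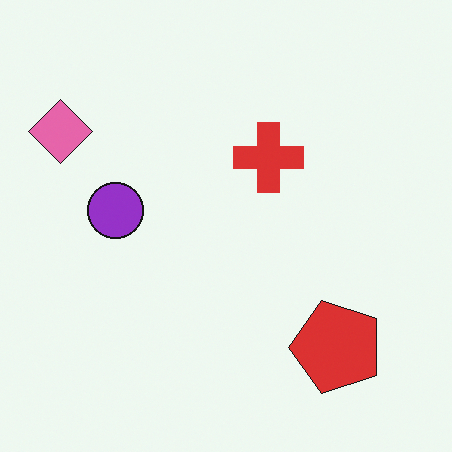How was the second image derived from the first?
The transformation is: transposed (reflected across the top-left ↔ bottom-right diagonal).

Shapes have swapped their row and column positions — what was in the top-right is now in the bottom-left — a diagonal reflection.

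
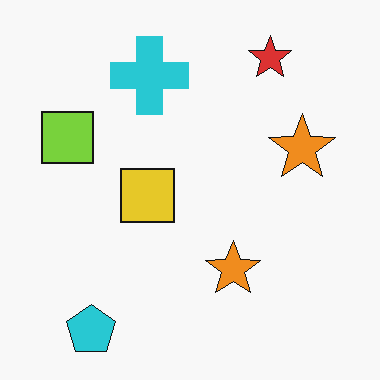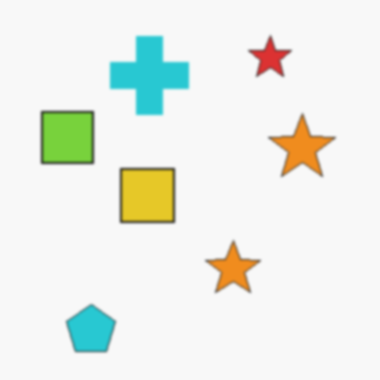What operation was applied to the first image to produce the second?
The transformation is: lightly blurred.

Shape edges and outlines are uniformly softened across the whole image.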